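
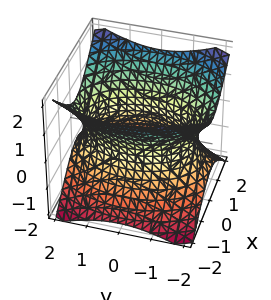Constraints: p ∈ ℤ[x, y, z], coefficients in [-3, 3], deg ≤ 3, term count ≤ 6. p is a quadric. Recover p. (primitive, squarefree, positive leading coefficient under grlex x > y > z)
2*x^2 + y^2 - 2*z^2 - 3

1. The degree is 2 — an hourglass — one-sheet hyperboloid; a quadric.
2. Symmetries: mirror symmetry z ↦ −z ⇒ only even powers of z; the y ↦ −y reflection is a symmetry, so y appears only in even powers; it's symmetric under x → −x, forcing even powers of x.
3. From the visible intercepts: no z-intercept at any integer in the box.
4. Assembling these constraints gives the stated polynomial.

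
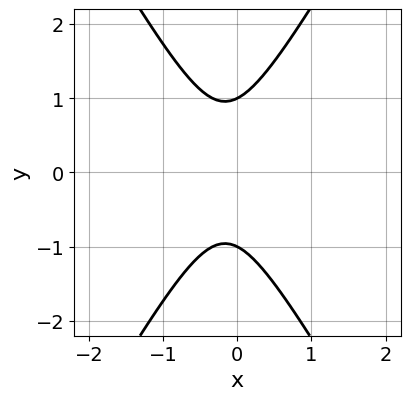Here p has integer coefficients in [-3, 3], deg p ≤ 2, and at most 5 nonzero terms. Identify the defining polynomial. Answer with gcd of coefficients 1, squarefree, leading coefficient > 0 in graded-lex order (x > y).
3*x^2 - y^2 + x + 1

(a) The degree is 2 — a generic line meets the curve in up to 2 points.
(b) Symmetries: the y ↦ −y reflection is a symmetry, so y appears only in even powers.
(c) Observable constraints: the curve avoids every integer x-axis point in the box; among the integer gridlines, it crosses the y-axis at y ∈ {-1, 1}.
(d) The integer polynomial consistent with all of this is the stated p.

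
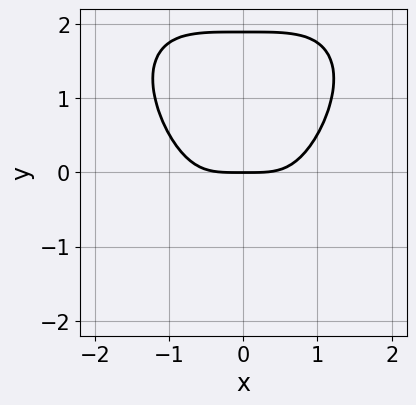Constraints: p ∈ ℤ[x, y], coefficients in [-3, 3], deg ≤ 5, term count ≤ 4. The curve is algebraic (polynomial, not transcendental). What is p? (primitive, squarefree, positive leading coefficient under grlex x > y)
2*x^4 + y^4 - 2*y^2 - 3*y

(a) deg p = 4. A generic line meets the curve in up to 4 points.
(b) Symmetries: mirror symmetry x ↦ −x ⇒ only even powers of x.
(c) From the visible intercepts: one x-axis crossing is at x = 0; it crosses the y-axis at the gridline y = 0.
(d) Together with the visible shape, these determine p as stated.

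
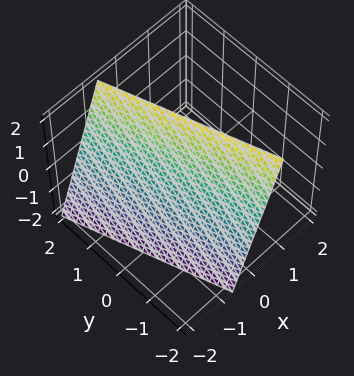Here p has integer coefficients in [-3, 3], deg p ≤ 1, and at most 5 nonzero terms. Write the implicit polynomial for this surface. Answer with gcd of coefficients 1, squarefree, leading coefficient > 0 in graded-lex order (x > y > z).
3*x + y - z + 2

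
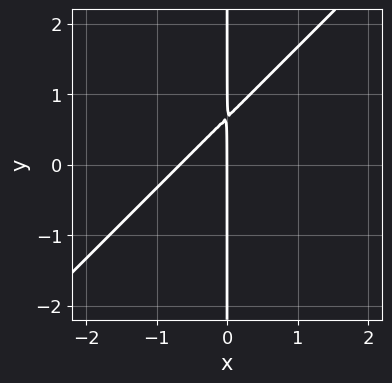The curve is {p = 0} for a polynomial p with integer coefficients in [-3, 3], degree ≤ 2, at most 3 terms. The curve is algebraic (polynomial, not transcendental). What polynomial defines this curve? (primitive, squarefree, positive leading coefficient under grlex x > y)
First, degree: the shape is more complex than any degree-1 curve, so deg p = 2.
Then, against the integer gridlines: one x-axis crossing is at x = 0; every point of the y-axis in the box is on the curve.
Finally, solving for integer coefficients yields p as stated.

3*x^2 - 3*x*y + 2*x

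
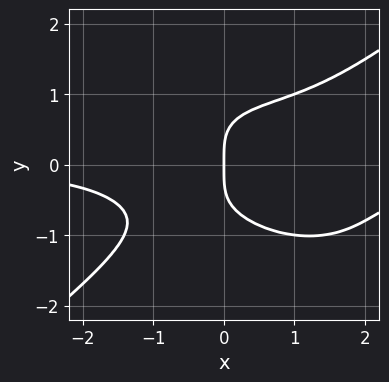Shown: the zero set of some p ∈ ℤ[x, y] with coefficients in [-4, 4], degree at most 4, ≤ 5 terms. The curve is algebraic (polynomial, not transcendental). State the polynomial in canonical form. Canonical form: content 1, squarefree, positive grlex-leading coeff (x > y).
1. deg p = 4. The shape is more complex than any degree-3 curve.
2. Checking where it meets the axes: it crosses the x-axis at the gridline x = 0; one y-axis crossing is at y = 0.
3. Solving for integer coefficients yields p as stated.

x^3*y - 2*y^4 - x^2*y + 2*x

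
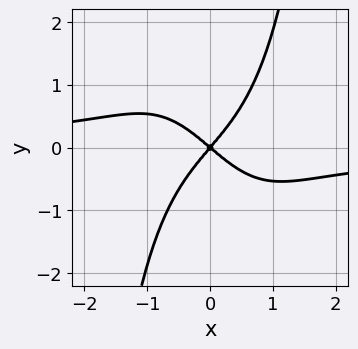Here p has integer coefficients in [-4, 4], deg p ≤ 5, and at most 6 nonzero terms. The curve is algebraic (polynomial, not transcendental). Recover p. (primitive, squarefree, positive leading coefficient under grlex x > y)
3*x^3*y + 3*x^2 + x*y - 3*y^2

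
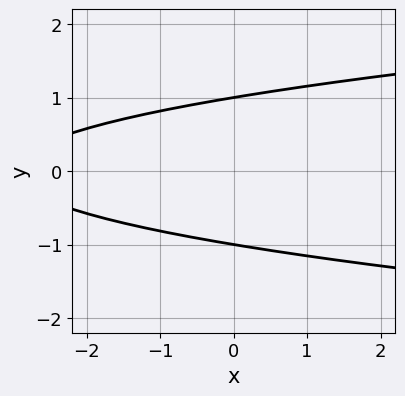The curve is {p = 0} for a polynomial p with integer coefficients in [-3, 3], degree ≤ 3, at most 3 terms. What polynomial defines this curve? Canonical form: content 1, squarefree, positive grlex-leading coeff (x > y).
First, the degree is 2 — a generic line meets the curve in up to 2 points.
Then, symmetries: mirror symmetry y ↦ −y ⇒ only even powers of y.
Next, reading off the gridlines: no x-intercept at any integer in the box; the y-axis gridline crossings are at y ∈ {-1, 1}.
Finally, putting this together gives p.

3*y^2 - x - 3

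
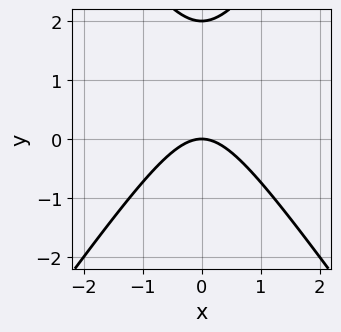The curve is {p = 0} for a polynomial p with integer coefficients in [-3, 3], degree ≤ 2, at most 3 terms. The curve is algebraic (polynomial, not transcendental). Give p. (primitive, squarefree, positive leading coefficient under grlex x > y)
2*x^2 - y^2 + 2*y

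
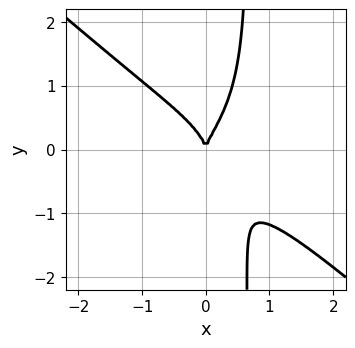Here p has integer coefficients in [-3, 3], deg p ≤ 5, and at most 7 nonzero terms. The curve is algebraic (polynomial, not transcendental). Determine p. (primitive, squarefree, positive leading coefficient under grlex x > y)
(a) Degree: a generic line meets the curve in up to 4 points, so deg p = 4.
(b) From the visible intercepts: it meets the x-axis at x = 0 (among the integer gridlines); it crosses the y-axis at the gridline y = 0.
(c) The integer polynomial consistent with all of this is the stated p.

2*x^4 + 3*x*y^3 + 2*x^2*y - 2*y^3 + 2*x^2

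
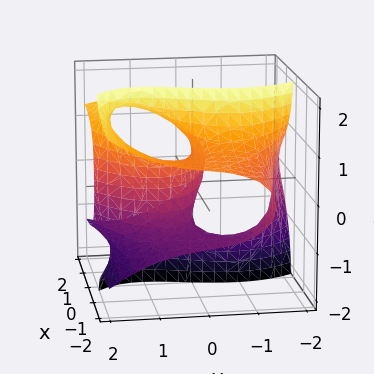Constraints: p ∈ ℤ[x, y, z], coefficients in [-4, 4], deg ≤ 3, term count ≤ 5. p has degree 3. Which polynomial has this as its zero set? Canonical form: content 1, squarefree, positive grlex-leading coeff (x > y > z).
3*x*z^2 + y^3 - 2*x*y - 2*x - 3*y

deg p = 3. A generic line meets the surface in up to 3 points.
Against the integer gridlines: every point of the z-axis in the box is on the surface; it meets the x-axis at x = 0 (among the integer gridlines); it meets the y-axis at y = 0 (among the integer gridlines).
Putting this together gives p.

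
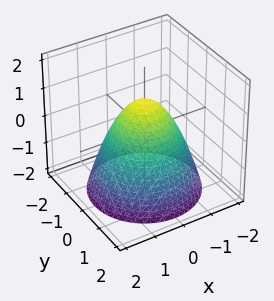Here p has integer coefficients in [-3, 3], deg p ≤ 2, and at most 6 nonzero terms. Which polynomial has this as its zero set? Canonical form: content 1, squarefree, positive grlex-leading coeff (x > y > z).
(a) Degree: a generic line meets the surface in up to 2 points, so deg p = 2.
(b) Symmetries: the surface is invariant under rotation about z: p = q(x² + y², z).
(c) From the axis intercepts and sections: among the integer gridlines, it crosses the y-axis at y ∈ {-1, 1}; among the integer gridlines, it crosses the x-axis at x ∈ {-1, 1}.
(d) Solving for integer coefficients yields p as stated. Check: (0, 0, 1) on the z-axis lies on the surface, and p(0, 0, 1) = 0. ✓

x^2 + y^2 + z - 1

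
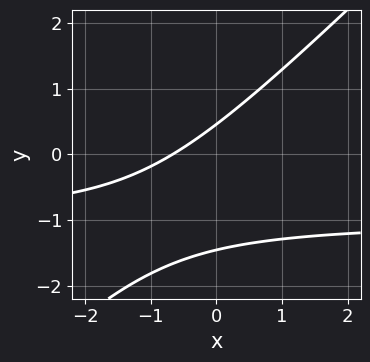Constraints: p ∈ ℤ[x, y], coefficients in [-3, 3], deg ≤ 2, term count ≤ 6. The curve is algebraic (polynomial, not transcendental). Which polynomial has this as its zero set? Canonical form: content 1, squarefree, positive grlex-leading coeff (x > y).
(a) The degree is 2 — the shape is more complex than any degree-1 curve.
(b) The integer polynomial consistent with all of this is the stated p.

3*x*y - 3*y^2 + 3*x - 3*y + 2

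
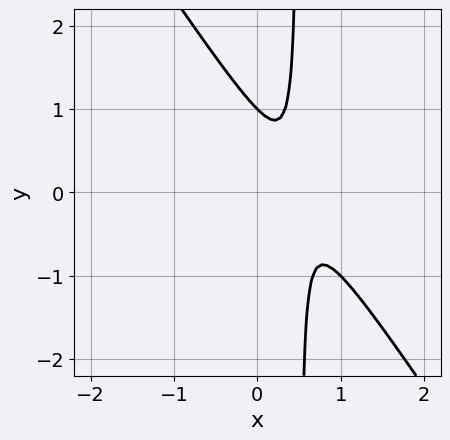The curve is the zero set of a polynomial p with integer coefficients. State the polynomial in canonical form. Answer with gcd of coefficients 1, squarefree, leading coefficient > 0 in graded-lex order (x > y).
3*x^2 + 2*x*y - 3*x - y + 1

The degree is 2 — no degree-1 curve has this shape.
Reading off the gridlines: it meets the y-axis at y = 1 (among the integer gridlines); the curve avoids every integer x-axis point in the box.
The integer polynomial consistent with all of this is the stated p.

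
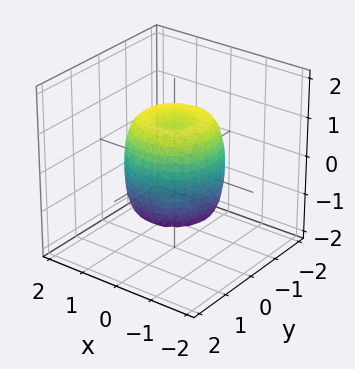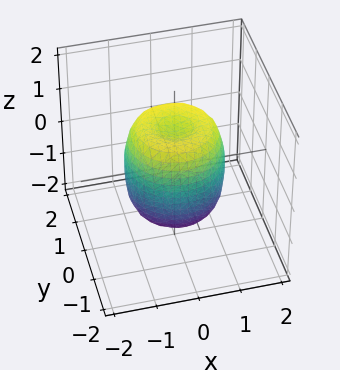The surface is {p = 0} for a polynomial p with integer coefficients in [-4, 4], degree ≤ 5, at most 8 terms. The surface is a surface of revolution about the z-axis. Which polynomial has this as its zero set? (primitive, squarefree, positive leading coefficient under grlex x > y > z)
First, deg p = 4. No degree-3 surface has this shape.
Next, by symmetry, every cross-section ⟂ z is a circle, so x, y appear only via x² + y².
Then, checking where it meets the axes: a circular section at z = 1 has radius exactly 1; among the integer gridlines, it crosses the z-axis at z ∈ {-1, 1}.
Finally, together with the visible shape, these determine p as stated.

2*x^4 + 4*x^2*y^2 + 2*y^4 - 2*x^2 - 2*y^2 + z^2 - 1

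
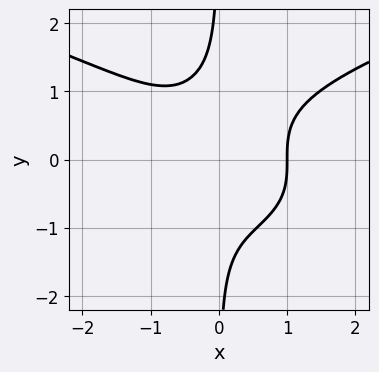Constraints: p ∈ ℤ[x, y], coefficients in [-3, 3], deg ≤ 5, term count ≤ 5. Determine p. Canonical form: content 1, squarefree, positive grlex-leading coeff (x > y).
3*x*y^3 - 2*x^3 + 2

(a) The degree is 4 — a generic line meets the curve in up to 4 points.
(b) From the axis intercepts and sections: it crosses the x-axis at the gridline x = 1; no y-intercept at any integer in the box.
(c) These observations pin down the coefficients.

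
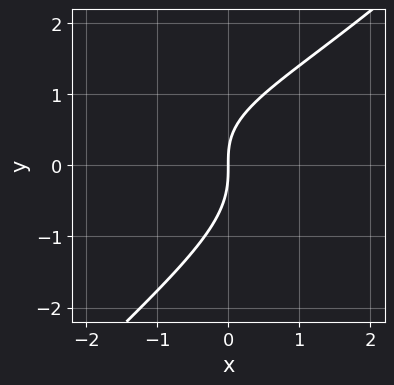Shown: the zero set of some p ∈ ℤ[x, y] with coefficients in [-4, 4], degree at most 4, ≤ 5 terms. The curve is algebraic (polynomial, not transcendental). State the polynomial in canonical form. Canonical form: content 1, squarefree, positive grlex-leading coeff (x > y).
2*x*y^2 - 2*y^3 - x*y + 3*x

1. deg p = 3. No degree-2 curve has this shape.
2. Against the integer gridlines: it meets the x-axis at x = 0 (among the integer gridlines); it crosses the y-axis at the gridline y = 0.
3. Together with the visible shape, these determine p as stated.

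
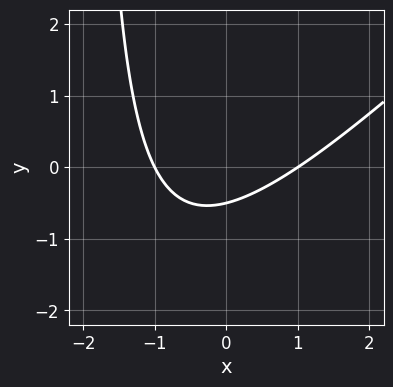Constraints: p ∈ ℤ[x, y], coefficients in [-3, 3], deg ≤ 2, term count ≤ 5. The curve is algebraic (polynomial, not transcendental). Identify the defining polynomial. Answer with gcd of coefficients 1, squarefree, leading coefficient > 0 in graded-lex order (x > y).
x^2 - x*y - 2*y - 1

(a) Degree: no degree-1 curve has this shape, so deg p = 2.
(b) Checking where it meets the axes: the x-axis gridline crossings are at x ∈ {-1, 1}.
(c) Matching integer coefficients to the picture gives p.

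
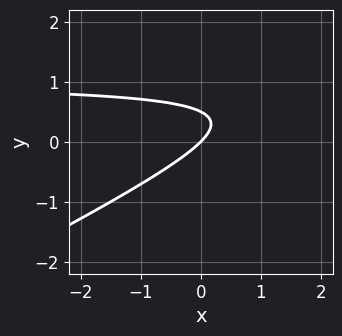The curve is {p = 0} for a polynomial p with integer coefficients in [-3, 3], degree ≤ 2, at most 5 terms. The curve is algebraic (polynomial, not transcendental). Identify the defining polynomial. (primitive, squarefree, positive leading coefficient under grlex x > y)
x*y - 2*y^2 - x + y

1. The degree is 2 — a generic line meets the curve in up to 2 points.
2. Against the integer gridlines: one x-axis crossing is at x = 0; it crosses the y-axis at the gridline y = 0.
3. Putting this together gives p.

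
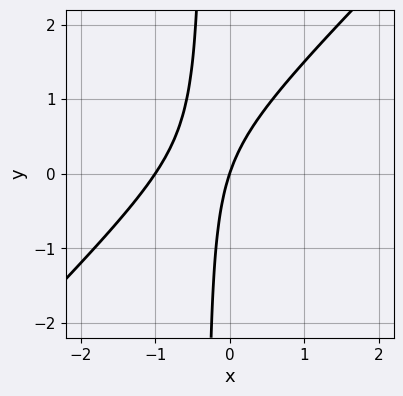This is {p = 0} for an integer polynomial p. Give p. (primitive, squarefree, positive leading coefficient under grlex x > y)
3*x^2 - 3*x*y + 3*x - y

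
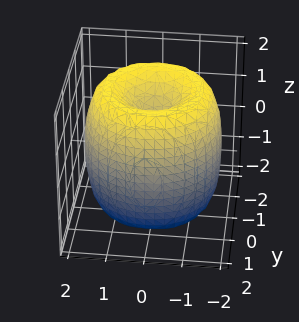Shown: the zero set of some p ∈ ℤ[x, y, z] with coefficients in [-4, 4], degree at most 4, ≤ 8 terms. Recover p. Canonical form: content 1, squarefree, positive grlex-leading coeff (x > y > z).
First, degree: the shape is more complex than any degree-3 surface, so deg p = 4.
Then, by symmetry, the z-axis is an axis of rotation, so x and y enter only as x² + y².
Next, from the axis intercepts and sections: a circular section at z = 1 has radius between 1 and 2; the z-axis gridline crossings are at z ∈ {-1, 1}.
Finally, the integer polynomial consistent with all of this is the stated p.

x^4 + 2*x^2*y^2 + y^4 - 3*x^2 - 3*y^2 + z^2 - 1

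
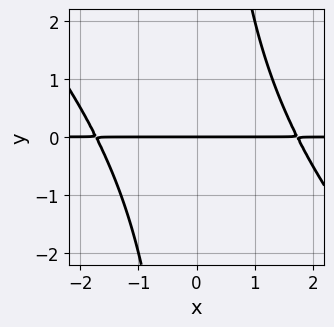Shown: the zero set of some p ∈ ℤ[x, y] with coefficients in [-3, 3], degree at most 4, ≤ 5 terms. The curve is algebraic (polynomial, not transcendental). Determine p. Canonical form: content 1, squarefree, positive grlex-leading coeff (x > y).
x^2*y + x*y^2 - 3*y

1. Degree: a generic line meets the curve in up to 3 points, so deg p = 3.
2. From the visible intercepts: one y-axis crossing is at y = 0; the visible x-axis segment lies entirely on the curve.
3. These observations pin down the coefficients.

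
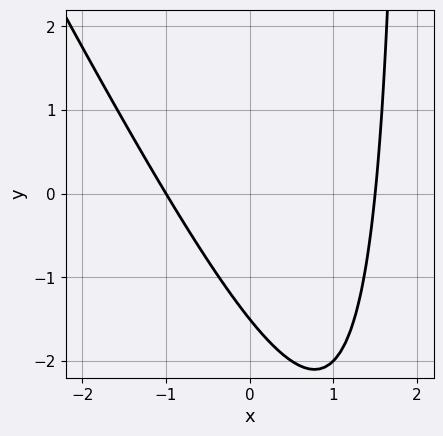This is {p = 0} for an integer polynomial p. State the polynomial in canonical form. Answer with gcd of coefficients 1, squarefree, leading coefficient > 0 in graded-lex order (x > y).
Degree: a generic line meets the curve in up to 2 points, so deg p = 2.
Checking where it meets the axes: it meets the x-axis at x = -1 (among the integer gridlines).
Solving for integer coefficients yields p as stated.

2*x^2 + x*y - x - 2*y - 3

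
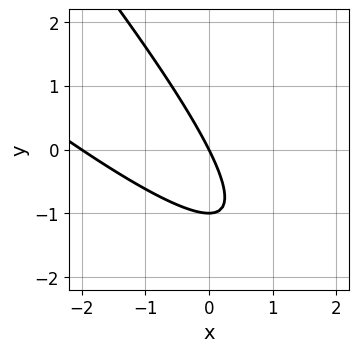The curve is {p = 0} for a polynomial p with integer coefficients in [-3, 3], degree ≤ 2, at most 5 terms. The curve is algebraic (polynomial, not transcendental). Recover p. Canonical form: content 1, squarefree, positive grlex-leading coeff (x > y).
x^2 + 2*x*y + y^2 + 2*x + y

Degree: the shape is more complex than any degree-1 curve, so deg p = 2.
From the visible intercepts: the x-axis gridline crossings are at x ∈ {-2, 0}; among the integer gridlines, it crosses the y-axis at y ∈ {-1, 0}.
These observations pin down the coefficients.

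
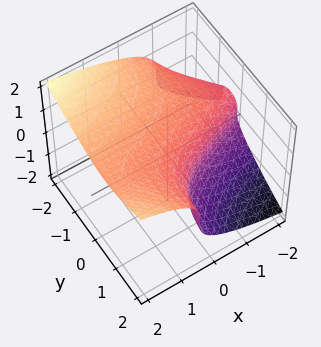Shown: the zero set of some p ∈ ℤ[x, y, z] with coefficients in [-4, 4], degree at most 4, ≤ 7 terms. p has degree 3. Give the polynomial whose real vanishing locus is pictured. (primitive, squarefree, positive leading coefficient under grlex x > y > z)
x*y^2 - 2*z^3 + x - 2*y + 2

(a) deg p = 3. A generic line meets the surface in up to 3 points.
(b) Observable constraints: it meets the y-axis at y = 1 (among the integer gridlines); one x-axis crossing is at x = -2; it crosses the z-axis at the gridline z = 1.
(c) Putting this together gives p.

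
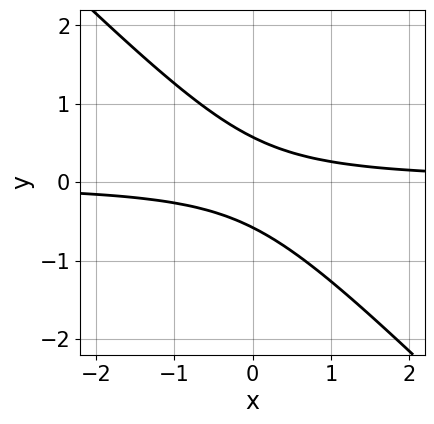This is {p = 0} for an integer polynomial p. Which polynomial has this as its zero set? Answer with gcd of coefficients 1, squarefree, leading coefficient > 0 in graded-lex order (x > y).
3*x*y + 3*y^2 - 1

(a) deg p = 2. No degree-1 curve has this shape.
(b) From the axis intercepts and sections: the curve avoids every integer x-axis point in the box.
(c) Together with the visible shape, these determine p as stated.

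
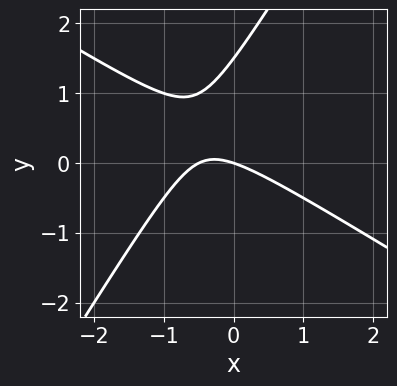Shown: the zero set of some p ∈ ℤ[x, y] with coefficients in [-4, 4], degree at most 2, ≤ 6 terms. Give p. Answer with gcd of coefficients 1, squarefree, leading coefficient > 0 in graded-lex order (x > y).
2*x^2 + 2*x*y - 2*y^2 + x + 3*y

(a) deg p = 2.
(b) Reading off the gridlines: one x-axis crossing is at x = 0; it crosses the y-axis at the gridline y = 0.
(c) Assembling these constraints gives the stated polynomial.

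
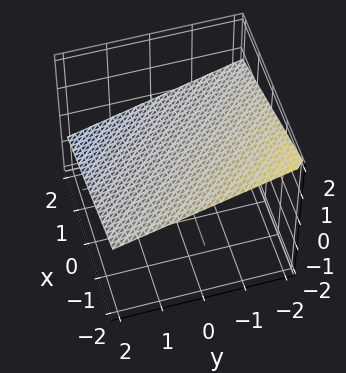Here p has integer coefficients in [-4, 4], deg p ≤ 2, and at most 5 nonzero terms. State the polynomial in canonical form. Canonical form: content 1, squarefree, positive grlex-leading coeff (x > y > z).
x + y + 3*z - 2

1. The degree is 1 — every cross-section is a straight line — this is a plane.
2. From the visible intercepts: it crosses the x-axis at the gridline x = 2; one y-axis crossing is at y = 2.
3. The integer polynomial consistent with all of this is the stated p.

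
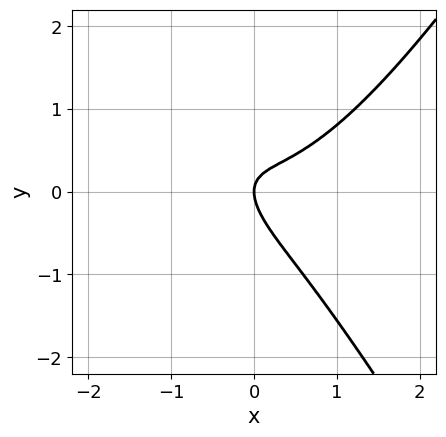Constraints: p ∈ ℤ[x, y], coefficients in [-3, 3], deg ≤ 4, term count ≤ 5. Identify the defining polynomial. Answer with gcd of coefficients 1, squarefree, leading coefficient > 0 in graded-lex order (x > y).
(a) deg p = 3. No degree-2 curve has this shape.
(b) From the axis intercepts and sections: it meets the x-axis at x = 0 (among the integer gridlines); one y-axis crossing is at y = 0.
(c) The integer polynomial consistent with all of this is the stated p.

3*x^3 - x*y^2 - 3*x*y - 3*y^2 + 2*x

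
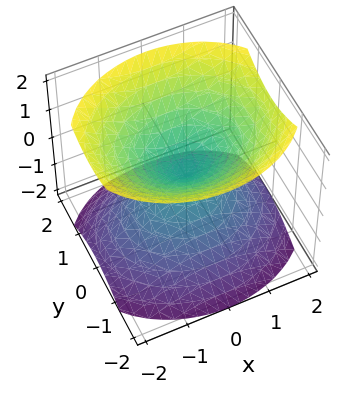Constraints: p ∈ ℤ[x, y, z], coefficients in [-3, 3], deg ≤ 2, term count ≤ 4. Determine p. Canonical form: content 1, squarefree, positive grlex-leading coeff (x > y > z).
The picture has 2 separate pieces.
The degree is 2 — two nappes meeting at a single point; a quadric.
Symmetries: the x ↦ −x reflection is a symmetry, so x appears only in even powers; it's symmetric under z → −z, forcing even powers of z; it's symmetric under y → −y, forcing even powers of y.
From the axis intercepts and sections: it meets the z-axis at z = 0 (among the integer gridlines); it meets the y-axis at y = 0 (among the integer gridlines); it meets the x-axis at x = 0 (among the integer gridlines).
Assembling these constraints gives the stated polynomial.

2*x^2 + 3*y^2 - 3*z^2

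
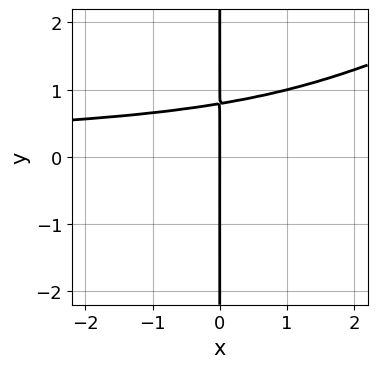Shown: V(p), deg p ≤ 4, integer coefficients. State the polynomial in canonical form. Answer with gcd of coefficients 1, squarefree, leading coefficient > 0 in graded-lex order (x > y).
The degree is 4 — a generic line meets the curve in up to 4 points.
Reading off the gridlines: it meets the x-axis at x = 0 (among the integer gridlines); every point of the y-axis in the box is on the curve.
Together with the visible shape, these determine p as stated.

x^2*y^2 - 2*x*y^3 + x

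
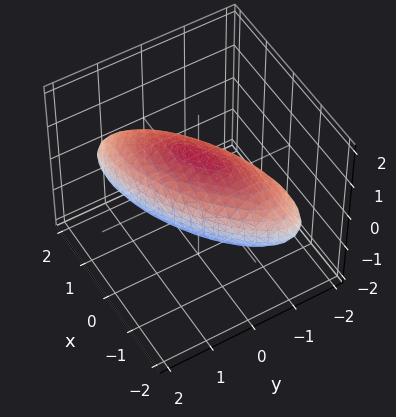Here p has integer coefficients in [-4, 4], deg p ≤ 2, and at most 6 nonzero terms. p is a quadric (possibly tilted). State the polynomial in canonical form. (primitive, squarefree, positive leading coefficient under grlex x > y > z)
x^2 - 2*x*y + 2*y^2 + 2*z^2 - 2

1. Degree: no degree-1 surface has this shape, so deg p = 2.
2. Reading off the gridlines: among the integer gridlines, it crosses the z-axis at z ∈ {-1, 1}; the y-axis gridline crossings are at y ∈ {-1, 1}.
3. Together with the visible shape, these determine p as stated.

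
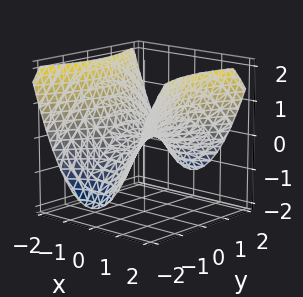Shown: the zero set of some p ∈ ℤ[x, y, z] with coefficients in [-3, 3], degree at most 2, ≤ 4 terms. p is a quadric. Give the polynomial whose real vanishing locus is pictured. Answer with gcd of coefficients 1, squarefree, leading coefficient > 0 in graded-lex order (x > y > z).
2*x^2 - y^2 - 3*z

(a) Degree: a hyperbolic paraboloid; a quadric, so deg p = 2.
(b) Symmetries: mirror symmetry y ↦ −y ⇒ only even powers of y; the x ↦ −x reflection is a symmetry, so x appears only in even powers.
(c) Reading off the gridlines: one x-axis crossing is at x = 0; it crosses the y-axis at the gridline y = 0; one z-axis crossing is at z = 0.
(d) Putting this together gives p.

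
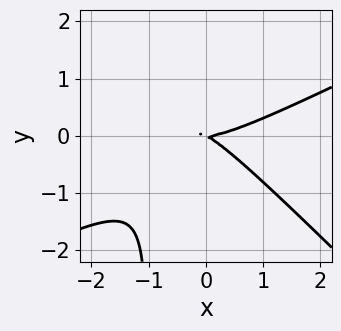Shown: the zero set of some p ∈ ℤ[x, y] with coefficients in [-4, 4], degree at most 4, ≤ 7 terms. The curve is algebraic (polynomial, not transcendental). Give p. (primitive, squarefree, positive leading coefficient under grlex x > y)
x^3 - x^2*y - 2*x*y^2 - x*y - 2*y^2

First, deg p = 3. No degree-2 curve has this shape.
Then, checking where it meets the axes: one x-axis crossing is at x = 0; it crosses the y-axis at the gridline y = 0.
Finally, the integer polynomial consistent with all of this is the stated p.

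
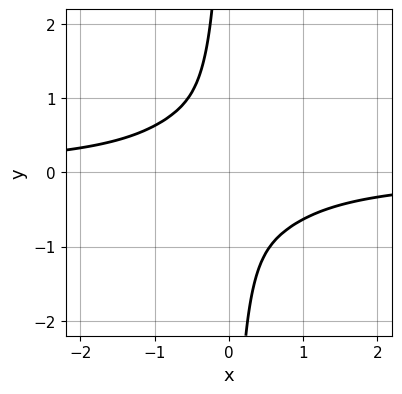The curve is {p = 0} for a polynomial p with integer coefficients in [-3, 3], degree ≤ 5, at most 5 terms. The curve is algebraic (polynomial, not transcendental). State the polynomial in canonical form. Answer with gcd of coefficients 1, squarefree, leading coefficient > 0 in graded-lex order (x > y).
3*x^3*y + 2*x*y^3 + 2*x^2 + y^2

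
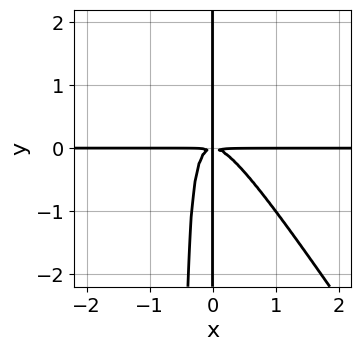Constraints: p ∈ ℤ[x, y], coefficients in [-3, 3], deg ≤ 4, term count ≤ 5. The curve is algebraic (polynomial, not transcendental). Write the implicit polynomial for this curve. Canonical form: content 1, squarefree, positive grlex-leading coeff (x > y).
First, deg p = 4. A generic line meets the curve in up to 4 points.
Next, against the integer gridlines: every point of the y-axis in the box is on the curve; every point of the x-axis in the box is on the curve.
Finally, putting this together gives p.

3*x^3*y + 2*x^2*y^2 + x*y^2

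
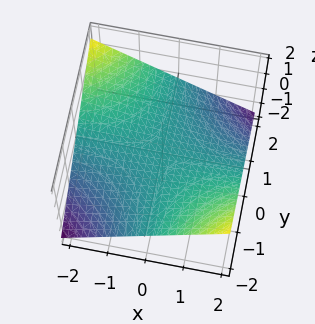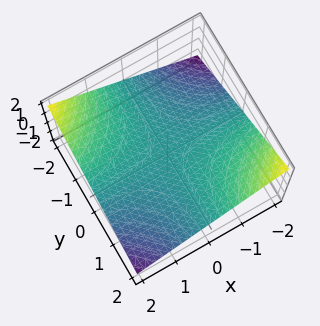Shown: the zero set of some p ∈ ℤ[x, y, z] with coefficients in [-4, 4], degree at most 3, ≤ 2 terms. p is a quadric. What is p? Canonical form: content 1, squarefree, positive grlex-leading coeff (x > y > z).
x*y + 3*z

First, the degree is 2 — a hyperbolic paraboloid; a quadric.
Next, reading off the gridlines: it crosses the z-axis at the gridline z = 0; the visible y-axis segment lies entirely on the surface; the visible x-axis segment lies entirely on the surface.
Finally, putting this together gives p.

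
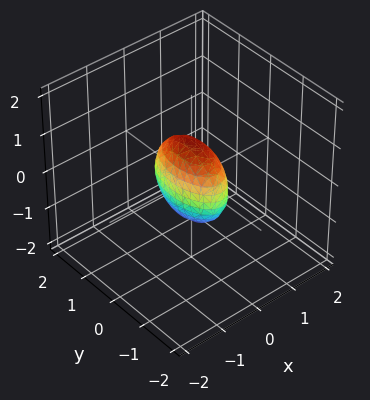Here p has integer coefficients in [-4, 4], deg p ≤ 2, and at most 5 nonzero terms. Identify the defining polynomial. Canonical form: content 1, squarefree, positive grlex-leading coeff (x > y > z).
3*x^2 + y^2 + z^2 - 1

First, degree: a closed, bounded, convex surface; a quadric, so deg p = 2.
Then, symmetries: it's symmetric under x → −x, forcing even powers of x; mirror symmetry z ↦ −z ⇒ only even powers of z; it's symmetric under y → −y, forcing even powers of y.
Then, from the visible intercepts: the y-axis gridline crossings are at y ∈ {-1, 1}; the z-axis gridline crossings are at z ∈ {-1, 1}.
Finally, these observations pin down the coefficients.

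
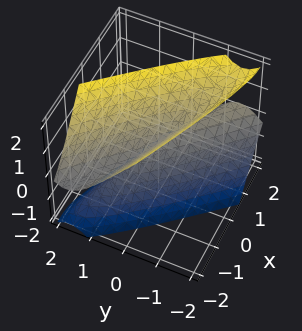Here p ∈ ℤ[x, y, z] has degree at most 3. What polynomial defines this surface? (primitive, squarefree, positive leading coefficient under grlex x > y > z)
x^2 + 3*x*y + x*z + 2*y^2 - z^2

1. The degree is 2 — a generic line meets the surface in up to 2 points.
2. From the axis intercepts and sections: one z-axis crossing is at z = 0; one x-axis crossing is at x = 0.
3. Putting this together gives p.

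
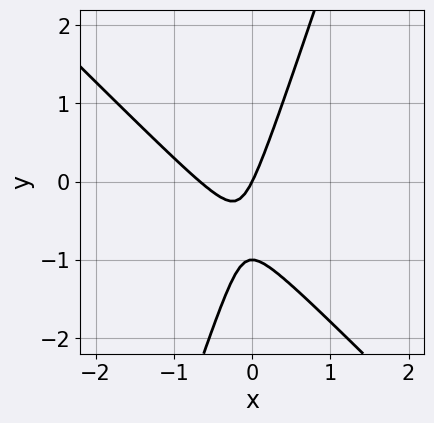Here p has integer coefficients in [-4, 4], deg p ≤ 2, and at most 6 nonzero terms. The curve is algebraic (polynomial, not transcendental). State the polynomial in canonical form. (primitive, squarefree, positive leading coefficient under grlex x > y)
3*x^2 + 2*x*y - y^2 + 2*x - y

(a) deg p = 2. No degree-1 curve has this shape.
(b) Against the integer gridlines: among the integer gridlines, it crosses the y-axis at y ∈ {-1, 0}; it meets the x-axis at x = 0 (among the integer gridlines).
(c) The integer polynomial consistent with all of this is the stated p.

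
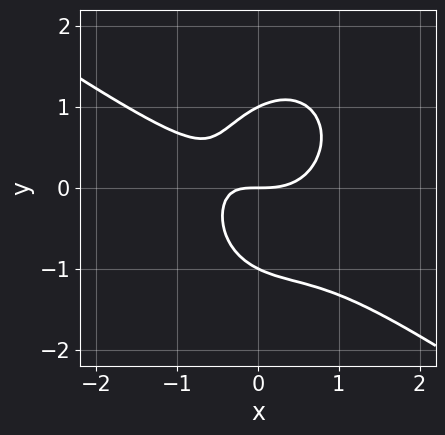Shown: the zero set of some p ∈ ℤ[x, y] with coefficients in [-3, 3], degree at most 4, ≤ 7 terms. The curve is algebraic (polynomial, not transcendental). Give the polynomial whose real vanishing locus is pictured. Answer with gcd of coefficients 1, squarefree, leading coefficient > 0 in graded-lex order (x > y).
First, degree: the shape is more complex than any degree-2 curve, so deg p = 3.
Then, reading off the gridlines: the y-axis gridline crossings are at y ∈ {-1, 0, 1}; it crosses the x-axis at the gridline x = 0.
Finally, these observations pin down the coefficients.

x^3 + x^2*y + y^3 - x*y - y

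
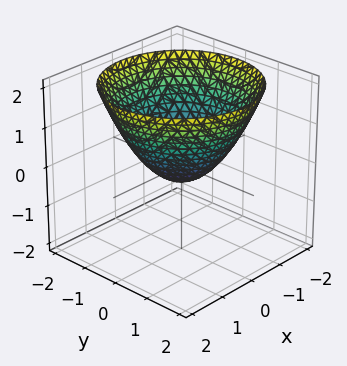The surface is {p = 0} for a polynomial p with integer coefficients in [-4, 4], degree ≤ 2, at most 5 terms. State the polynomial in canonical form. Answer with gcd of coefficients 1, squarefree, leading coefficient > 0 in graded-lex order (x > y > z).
2*x^2 + 2*y^2 - 3*z - 1

The degree is 2 — the shape is more complex than any degree-1 surface.
Symmetries: the surface is invariant under rotation about z: p = q(x² + y², z).
From the visible intercepts: a circular section at z = 1 has radius between 1 and 2.
The integer polynomial consistent with all of this is the stated p.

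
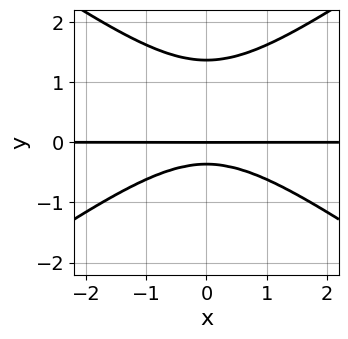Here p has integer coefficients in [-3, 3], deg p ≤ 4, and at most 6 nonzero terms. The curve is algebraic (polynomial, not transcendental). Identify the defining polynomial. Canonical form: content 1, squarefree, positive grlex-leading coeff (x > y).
x^2*y - 2*y^3 + 2*y^2 + y

First, the degree is 3 — the shape is more complex than any degree-2 curve.
Then, symmetries: the x ↦ −x reflection is a symmetry, so x appears only in even powers.
Next, checking where it meets the axes: one y-axis crossing is at y = 0; every point of the x-axis in the box is on the curve.
Finally, solving for integer coefficients yields p as stated.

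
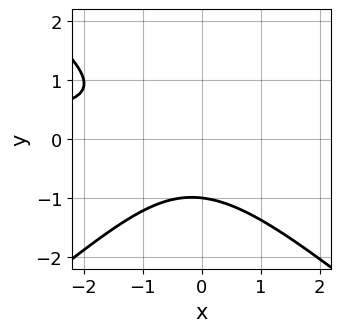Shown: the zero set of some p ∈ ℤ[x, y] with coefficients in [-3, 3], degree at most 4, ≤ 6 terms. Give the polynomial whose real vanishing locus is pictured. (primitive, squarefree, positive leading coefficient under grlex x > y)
2*x^2*y - 3*y^3 - x^2 - x - 3

1. The degree is 3 — a generic line meets the curve in up to 3 points.
2. Observable constraints: it crosses the y-axis at the gridline y = -1; it misses every integer gridline on the x-axis.
3. Fitting integer coefficients to these (and the overall shape) gives p.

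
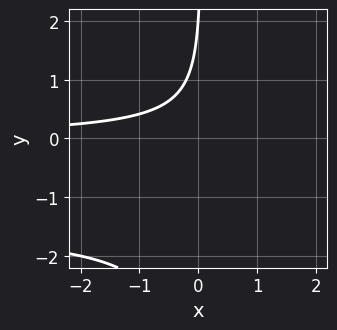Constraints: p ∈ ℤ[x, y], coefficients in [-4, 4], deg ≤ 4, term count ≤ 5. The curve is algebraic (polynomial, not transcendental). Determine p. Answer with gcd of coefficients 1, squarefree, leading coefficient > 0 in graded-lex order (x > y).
1. deg p = 3. A generic line meets the curve in up to 3 points.
2. Reading off the gridlines: it meets the y-axis at y = 2 (among the integer gridlines); it misses every integer gridline on the x-axis.
3. Matching integer coefficients to the picture gives p.

2*x*y^2 + 3*x*y - y + 2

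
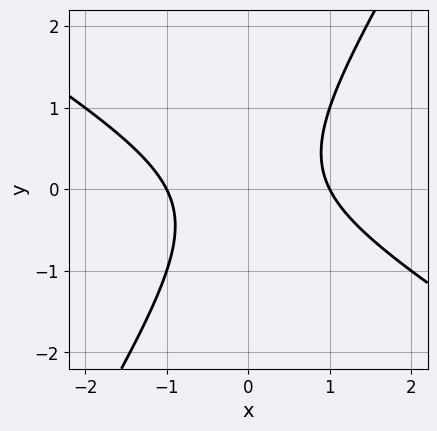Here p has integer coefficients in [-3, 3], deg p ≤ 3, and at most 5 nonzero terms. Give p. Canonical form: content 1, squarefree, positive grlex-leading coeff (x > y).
x^2 + x*y - y^2 - 1

(a) The degree is 2 — the shape is more complex than any degree-1 curve.
(b) From the visible intercepts: among the integer gridlines, it crosses the x-axis at x ∈ {-1, 1}; no y-intercept at any integer in the box.
(c) Fitting integer coefficients to these (and the overall shape) gives p.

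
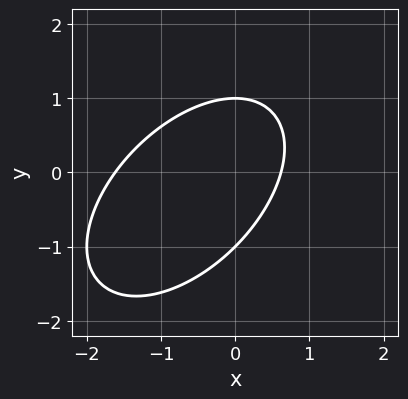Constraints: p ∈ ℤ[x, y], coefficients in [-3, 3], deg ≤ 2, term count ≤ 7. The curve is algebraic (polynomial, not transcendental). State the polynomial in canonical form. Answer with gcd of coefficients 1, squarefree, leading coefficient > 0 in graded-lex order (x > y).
1. The degree is 2 — a generic line meets the curve in up to 2 points.
2. Checking where it meets the axes: among the integer gridlines, it crosses the y-axis at y ∈ {-1, 1}.
3. Solving for integer coefficients yields p as stated.

x^2 - x*y + y^2 + x - 1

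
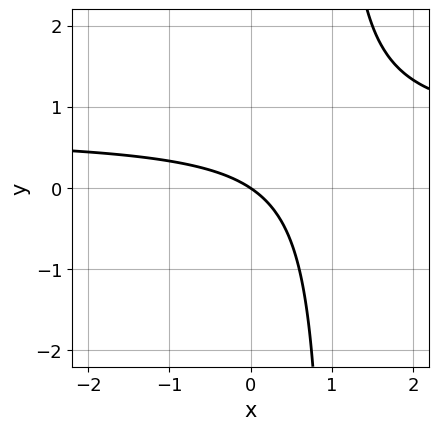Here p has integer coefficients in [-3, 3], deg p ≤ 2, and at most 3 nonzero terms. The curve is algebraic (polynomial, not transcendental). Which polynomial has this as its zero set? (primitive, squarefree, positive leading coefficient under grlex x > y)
3*x*y - 2*x - 3*y

1. deg p = 2. No degree-1 curve has this shape.
2. Reading off the gridlines: it meets the x-axis at x = 0 (among the integer gridlines); it crosses the y-axis at the gridline y = 0.
3. These observations pin down the coefficients.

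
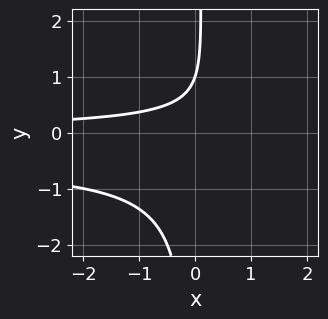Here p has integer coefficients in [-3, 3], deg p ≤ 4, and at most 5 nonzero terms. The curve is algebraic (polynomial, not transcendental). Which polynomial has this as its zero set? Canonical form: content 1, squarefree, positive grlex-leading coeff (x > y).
(a) deg p = 3. No degree-2 curve has this shape.
(b) Reading off the gridlines: the curve avoids every integer x-axis point in the box; it crosses the y-axis at the gridline y = 1.
(c) Matching integer coefficients to the picture gives p.

2*x*y^2 + x*y - y + 1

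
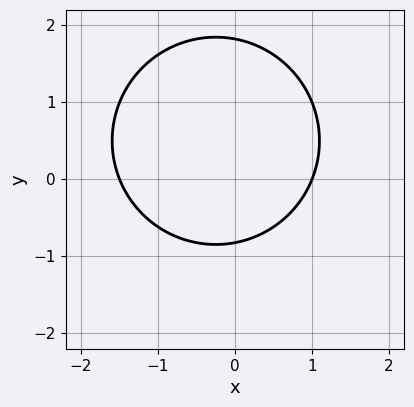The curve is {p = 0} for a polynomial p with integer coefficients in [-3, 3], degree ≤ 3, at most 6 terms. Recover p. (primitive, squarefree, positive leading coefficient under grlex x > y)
(a) Degree: the shape is more complex than any degree-1 curve, so deg p = 2.
(b) From the axis intercepts and sections: it crosses the x-axis at the gridline x = 1.
(c) Solving for integer coefficients yields p as stated.

2*x^2 + 2*y^2 + x - 2*y - 3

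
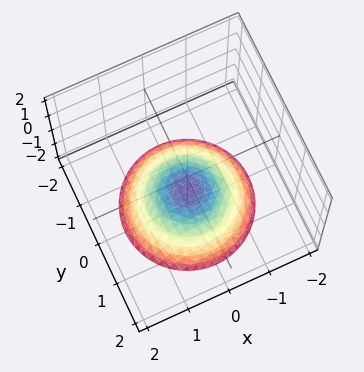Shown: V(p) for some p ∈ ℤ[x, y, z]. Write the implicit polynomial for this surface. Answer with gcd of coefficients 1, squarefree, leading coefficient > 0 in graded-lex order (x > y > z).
(a) deg p = 2. A generic line meets the surface in up to 2 points.
(b) By symmetry, the surface is invariant under rotation about z: p = q(x² + y², z).
(c) Observable constraints: one z-axis crossing is at z = -1; the surface avoids every integer y-axis point in the box; no x-intercept at any integer in the box; a circular section at z = -2 has radius between 1 and 2.
(d) Together with the visible shape, these determine p as stated.

x^2 + y^2 + 2*z + 2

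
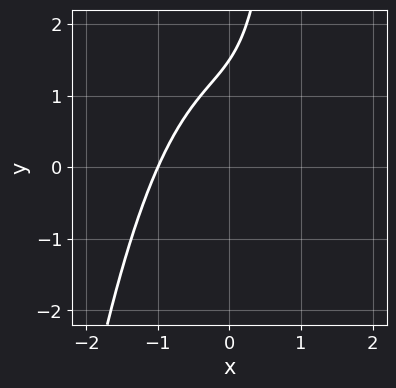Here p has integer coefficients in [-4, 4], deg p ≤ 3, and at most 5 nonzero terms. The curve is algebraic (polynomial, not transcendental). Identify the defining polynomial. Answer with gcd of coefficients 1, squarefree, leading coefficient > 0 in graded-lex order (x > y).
3*x^3 + 2*x*y - 2*y + 3

The degree is 3 — a generic line meets the curve in up to 3 points.
From the visible intercepts: it meets the x-axis at x = -1 (among the integer gridlines).
Matching integer coefficients to the picture gives p.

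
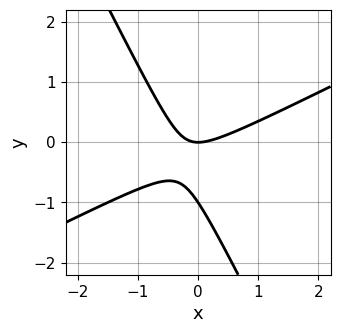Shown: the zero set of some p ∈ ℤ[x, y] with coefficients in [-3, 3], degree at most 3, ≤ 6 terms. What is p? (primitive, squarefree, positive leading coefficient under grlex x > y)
2*x^2 - 3*x*y - 2*y^2 - 2*y

deg p = 2. The shape is more complex than any degree-1 curve.
Checking where it meets the axes: among the integer gridlines, it crosses the y-axis at y ∈ {-1, 0}; it meets the x-axis at x = 0 (among the integer gridlines).
Assembling these constraints gives the stated polynomial.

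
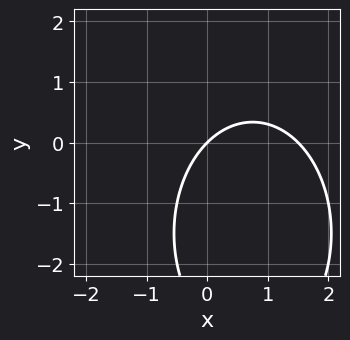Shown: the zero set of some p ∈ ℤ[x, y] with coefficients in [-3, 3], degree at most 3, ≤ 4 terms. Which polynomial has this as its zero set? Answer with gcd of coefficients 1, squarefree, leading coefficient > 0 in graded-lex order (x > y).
2*x^2 + y^2 - 3*x + 3*y

First, the degree is 2 — no degree-1 curve has this shape.
Then, observable constraints: it crosses the y-axis at the gridline y = 0; one x-axis crossing is at x = 0.
Finally, the integer polynomial consistent with all of this is the stated p.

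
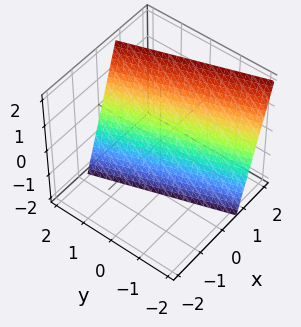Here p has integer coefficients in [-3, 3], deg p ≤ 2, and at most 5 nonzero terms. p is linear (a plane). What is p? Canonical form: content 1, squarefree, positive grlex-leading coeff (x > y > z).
First, the degree is 1 — every cross-section is a straight line — this is a plane.
Then, from the visible intercepts: one z-axis crossing is at z = -2; it meets the y-axis at y = 2 (among the integer gridlines).
Finally, the integer polynomial consistent with all of this is the stated p.

3*x + y - z - 2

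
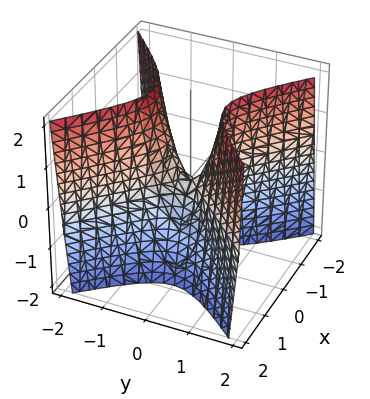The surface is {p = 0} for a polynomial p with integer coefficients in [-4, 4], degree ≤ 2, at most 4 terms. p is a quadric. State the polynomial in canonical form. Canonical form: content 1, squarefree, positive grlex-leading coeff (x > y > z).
First, the degree is 2 — a hyperbolic paraboloid; a quadric.
Next, symmetries: mirror symmetry x ↦ −x ⇒ only even powers of x; it's symmetric under y → −y, forcing even powers of y.
Next, checking where it meets the axes: it meets the y-axis at y = 0 (among the integer gridlines); it crosses the z-axis at the gridline z = 0.
Finally, the integer polynomial consistent with all of this is the stated p.

3*x^2 - 3*y^2 + z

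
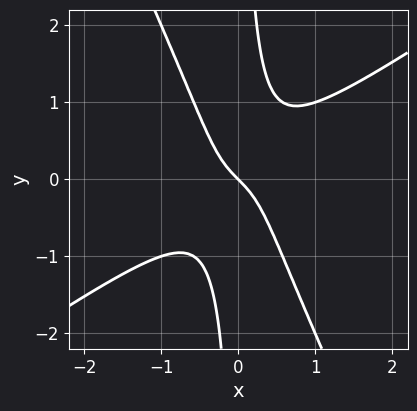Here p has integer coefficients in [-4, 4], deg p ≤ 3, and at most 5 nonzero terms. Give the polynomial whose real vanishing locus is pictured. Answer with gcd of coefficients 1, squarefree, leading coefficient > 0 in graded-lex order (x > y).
3*x^3 - 3*x^2*y - 2*x*y^2 + x + y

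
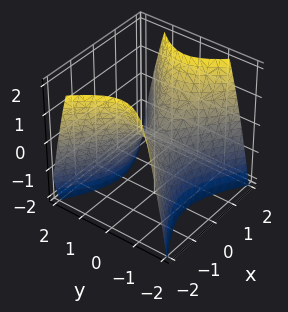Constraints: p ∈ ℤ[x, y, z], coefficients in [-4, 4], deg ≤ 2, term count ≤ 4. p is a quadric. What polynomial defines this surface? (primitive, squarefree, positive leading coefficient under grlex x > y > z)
deg p = 2. A saddle surface; a quadric.
Symmetries: the y ↦ −y reflection is a symmetry, so y appears only in even powers; the x ↦ −x reflection is a symmetry, so x appears only in even powers.
From the visible intercepts: one y-axis crossing is at y = 0; one x-axis crossing is at x = 0; it meets the z-axis at z = 0 (among the integer gridlines).
Solving for integer coefficients yields p as stated.

2*x^2 - 3*y^2 - 2*z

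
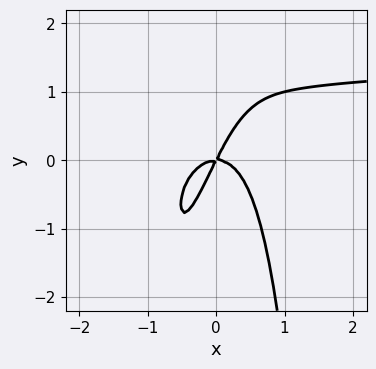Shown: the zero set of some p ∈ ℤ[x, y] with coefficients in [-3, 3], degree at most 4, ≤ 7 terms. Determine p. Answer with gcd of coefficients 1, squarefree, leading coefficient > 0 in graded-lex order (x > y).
deg p = 4. A generic line meets the curve in up to 4 points.
Against the integer gridlines: it meets the y-axis at y = 0 (among the integer gridlines); one x-axis crossing is at x = 0.
Fitting integer coefficients to these (and the overall shape) gives p.

2*x^3*y - 3*x^3 + 2*x^2*y - 2*x*y + y^2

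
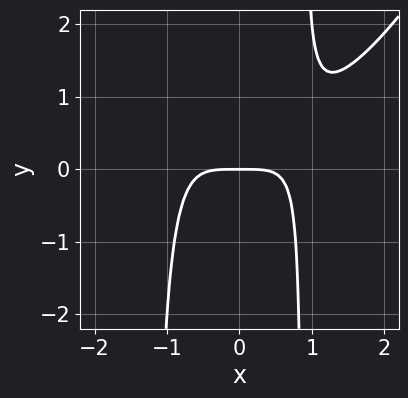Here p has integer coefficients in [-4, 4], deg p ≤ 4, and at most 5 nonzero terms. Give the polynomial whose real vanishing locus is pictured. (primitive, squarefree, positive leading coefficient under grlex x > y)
2*x^4 - x^3*y - 3*x^2*y + 3*y

(a) The degree is 4 — a generic line meets the curve in up to 4 points.
(b) Observable constraints: one y-axis crossing is at y = 0; it meets the x-axis at x = 0 (among the integer gridlines).
(c) Assembling these constraints gives the stated polynomial.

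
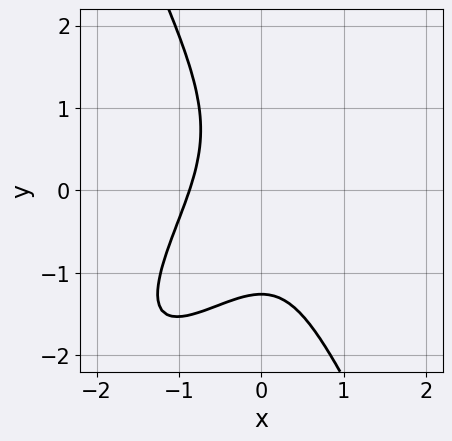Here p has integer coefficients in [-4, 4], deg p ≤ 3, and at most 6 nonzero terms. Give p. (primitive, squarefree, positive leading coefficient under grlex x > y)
3*x^3 - 3*x^2*y + y^3 + 2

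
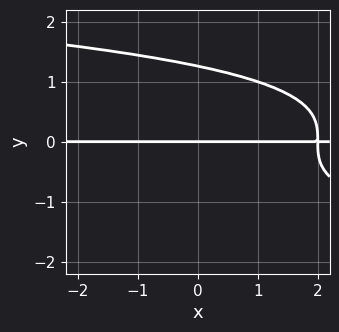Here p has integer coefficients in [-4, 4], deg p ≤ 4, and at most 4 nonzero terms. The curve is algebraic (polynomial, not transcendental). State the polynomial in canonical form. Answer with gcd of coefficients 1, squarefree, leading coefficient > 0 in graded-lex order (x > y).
y^4 + x*y - 2*y

1. deg p = 4.
2. Observable constraints: one y-axis crossing is at y = 0; every point of the x-axis in the box is on the curve.
3. Matching integer coefficients to the picture gives p.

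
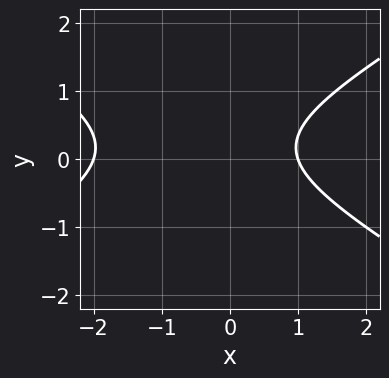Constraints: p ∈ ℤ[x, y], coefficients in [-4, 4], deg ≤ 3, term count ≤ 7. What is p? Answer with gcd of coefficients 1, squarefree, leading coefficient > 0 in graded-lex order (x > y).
1. Degree: the shape is more complex than any degree-1 curve, so deg p = 2.
2. Against the integer gridlines: among the integer gridlines, it crosses the x-axis at x ∈ {-2, 1}; the curve avoids every integer y-axis point in the box.
3. These observations pin down the coefficients.

x^2 - 3*y^2 + x + y - 2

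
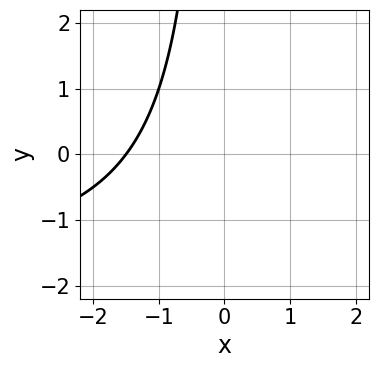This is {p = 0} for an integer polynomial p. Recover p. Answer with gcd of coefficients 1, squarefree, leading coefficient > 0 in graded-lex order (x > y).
x*y + 2*x + 3

1. deg p = 2.
2. From the axis intercepts and sections: it misses every integer gridline on the y-axis.
3. Together with the visible shape, these determine p as stated.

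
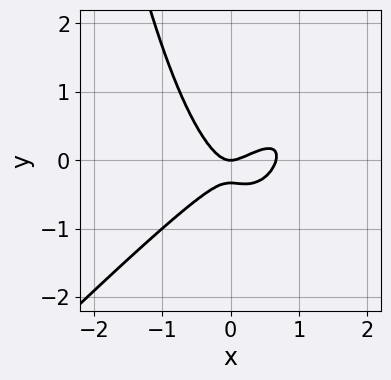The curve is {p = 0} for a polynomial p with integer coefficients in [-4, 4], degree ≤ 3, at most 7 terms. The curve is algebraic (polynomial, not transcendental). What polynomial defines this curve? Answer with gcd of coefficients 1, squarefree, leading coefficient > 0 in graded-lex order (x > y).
(a) deg p = 3. No degree-2 curve has this shape.
(b) From the visible intercepts: it crosses the x-axis at the gridline x = 0; it crosses the y-axis at the gridline y = 0.
(c) The integer polynomial consistent with all of this is the stated p.

3*x^3 - 3*x^2*y - 2*x^2 + 3*y^2 + y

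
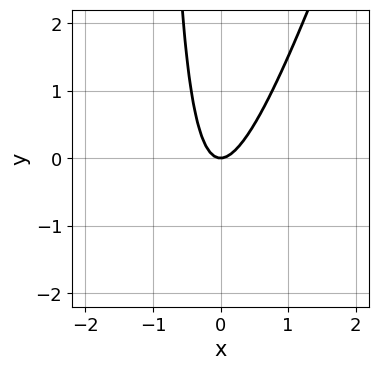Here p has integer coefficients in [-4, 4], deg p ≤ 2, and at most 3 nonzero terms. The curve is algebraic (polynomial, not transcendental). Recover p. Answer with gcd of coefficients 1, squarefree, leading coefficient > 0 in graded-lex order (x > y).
3*x^2 - x*y - y

The degree is 2 — no degree-1 curve has this shape.
Checking where it meets the axes: it meets the y-axis at y = 0 (among the integer gridlines); one x-axis crossing is at x = 0.
Fitting integer coefficients to these (and the overall shape) gives p.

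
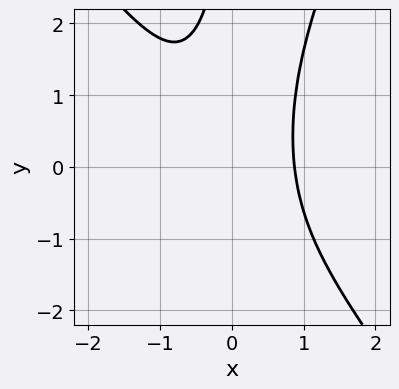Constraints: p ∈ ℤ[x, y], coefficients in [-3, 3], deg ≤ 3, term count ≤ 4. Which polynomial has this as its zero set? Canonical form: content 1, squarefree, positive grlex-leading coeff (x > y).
3*x^3 + x^2*y - x*y^2 - 2

deg p = 3.
Reading off the gridlines: it misses every integer gridline on the y-axis.
Assembling these constraints gives the stated polynomial.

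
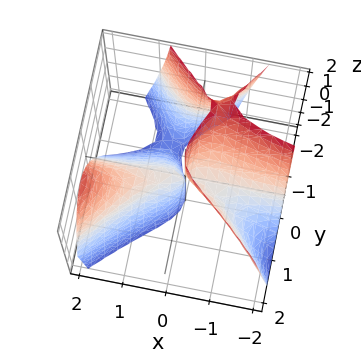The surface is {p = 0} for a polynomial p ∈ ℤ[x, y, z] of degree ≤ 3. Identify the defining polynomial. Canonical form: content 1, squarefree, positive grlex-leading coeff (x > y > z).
First, the degree is 3 — the shape is more complex than any degree-2 surface.
Next, against the integer gridlines: the visible z-axis segment lies entirely on the surface; the visible x-axis segment lies entirely on the surface.
Finally, together with the visible shape, these determine p as stated.

3*x^2*y - 2*y^3 - 2*x*z - 3*y^2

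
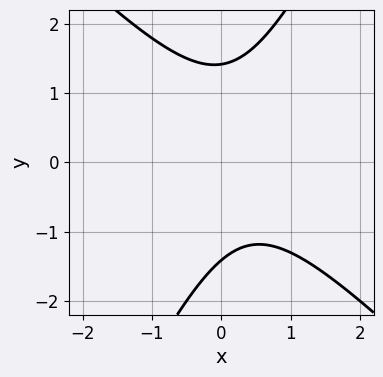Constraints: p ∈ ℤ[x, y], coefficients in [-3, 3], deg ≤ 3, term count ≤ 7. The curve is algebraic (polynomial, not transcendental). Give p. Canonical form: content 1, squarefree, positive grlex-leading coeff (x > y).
2*x^2 + x*y - y^2 - x + 2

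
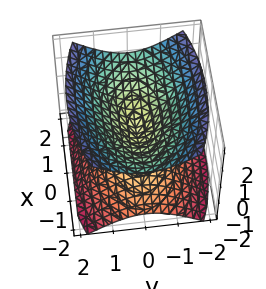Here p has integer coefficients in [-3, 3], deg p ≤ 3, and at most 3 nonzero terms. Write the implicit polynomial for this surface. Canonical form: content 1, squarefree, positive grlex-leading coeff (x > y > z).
First, the picture has 2 separate pieces. Treating them together as one polynomial.
Next, degree: a double cone through the origin; a quadric, so deg p = 2.
Then, symmetries: the x ↦ −x reflection is a symmetry, so x appears only in even powers; the z ↦ −z reflection is a symmetry, so z appears only in even powers; it's symmetric under y → −y, forcing even powers of y.
Then, from the visible intercepts: it meets the x-axis at x = 0 (among the integer gridlines); it crosses the y-axis at the gridline y = 0; it meets the z-axis at z = 0 (among the integer gridlines).
Finally, putting this together gives p.

x^2 + 3*y^2 - 3*z^2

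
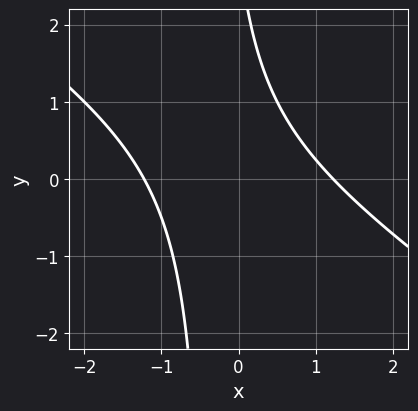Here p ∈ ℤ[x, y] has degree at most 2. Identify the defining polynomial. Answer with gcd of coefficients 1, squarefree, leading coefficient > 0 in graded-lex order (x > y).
1. deg p = 2. The shape is more complex than any degree-1 curve.
2. Against the integer gridlines: no y-intercept at any integer in the box.
3. Together with the visible shape, these determine p as stated.

2*x^2 + 3*x*y + y - 3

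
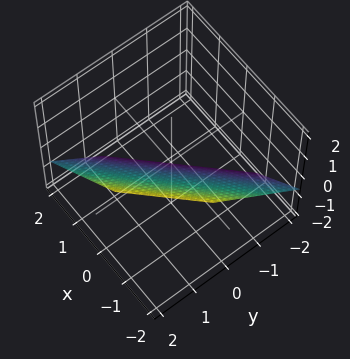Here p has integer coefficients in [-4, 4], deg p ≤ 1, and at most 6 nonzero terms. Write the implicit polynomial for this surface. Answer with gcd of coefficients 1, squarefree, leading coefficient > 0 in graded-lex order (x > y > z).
Degree: every cross-section is a straight line — this is a plane, so deg p = 1.
Putting this together gives p.

3*x - 3*y + 3*z + 2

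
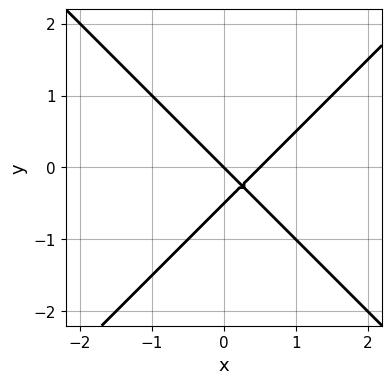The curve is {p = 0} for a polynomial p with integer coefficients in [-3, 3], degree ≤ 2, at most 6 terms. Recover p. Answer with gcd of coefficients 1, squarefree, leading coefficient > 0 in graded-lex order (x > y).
(a) deg p = 2. No degree-1 curve has this shape.
(b) Reading off the gridlines: it meets the x-axis at x = 0 (among the integer gridlines); it meets the y-axis at y = 0 (among the integer gridlines).
(c) These observations pin down the coefficients.

2*x^2 - 2*y^2 - x - y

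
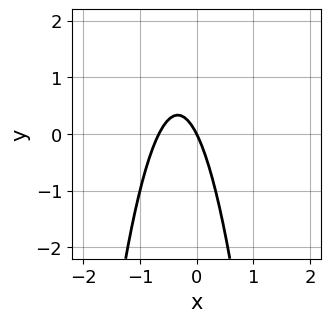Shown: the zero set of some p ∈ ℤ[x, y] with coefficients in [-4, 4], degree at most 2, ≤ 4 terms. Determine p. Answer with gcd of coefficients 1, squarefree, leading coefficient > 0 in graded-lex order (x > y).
3*x^2 + 2*x + y

(a) The degree is 2 — the shape is more complex than any degree-1 curve.
(b) From the axis intercepts and sections: one x-axis crossing is at x = 0; it meets the y-axis at y = 0 (among the integer gridlines).
(c) Together with the visible shape, these determine p as stated.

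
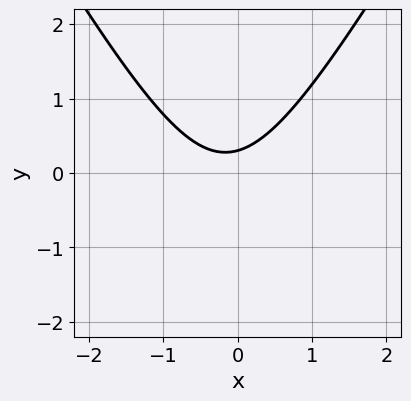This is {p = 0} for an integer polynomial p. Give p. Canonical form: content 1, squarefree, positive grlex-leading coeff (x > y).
3*x^2 - y^2 + x - 3*y + 1

First, the degree is 2 — no degree-1 curve has this shape.
Next, against the integer gridlines: it misses every integer gridline on the x-axis.
Finally, the integer polynomial consistent with all of this is the stated p.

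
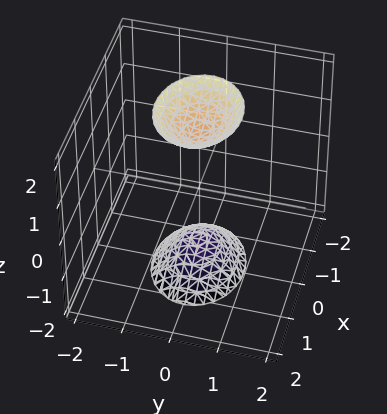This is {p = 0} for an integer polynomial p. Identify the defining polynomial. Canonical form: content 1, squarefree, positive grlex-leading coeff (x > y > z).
2*x^2 + 3*y^2 - z^2 + 2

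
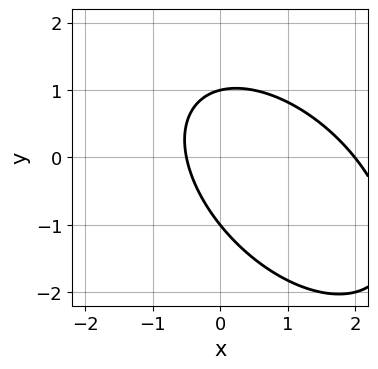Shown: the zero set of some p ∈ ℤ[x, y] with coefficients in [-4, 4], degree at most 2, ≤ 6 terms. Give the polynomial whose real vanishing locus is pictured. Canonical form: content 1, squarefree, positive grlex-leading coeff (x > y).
deg p = 2. The shape is more complex than any degree-1 curve.
Reading off the gridlines: the y-axis gridline crossings are at y ∈ {-1, 1}; one x-axis crossing is at x = 2.
The integer polynomial consistent with all of this is the stated p.

2*x^2 + 2*x*y + 2*y^2 - 3*x - 2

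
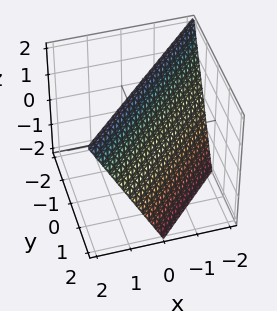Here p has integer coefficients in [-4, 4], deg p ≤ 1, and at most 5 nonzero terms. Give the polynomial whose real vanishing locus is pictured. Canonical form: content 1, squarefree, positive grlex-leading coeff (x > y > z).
2*x - 2*y - z + 2

First, the degree is 1 — the surface is flat (a plane).
Next, reading off the gridlines: one y-axis crossing is at y = 1; it meets the z-axis at z = 2 (among the integer gridlines); it meets the x-axis at x = -1 (among the integer gridlines).
Finally, these observations pin down the coefficients.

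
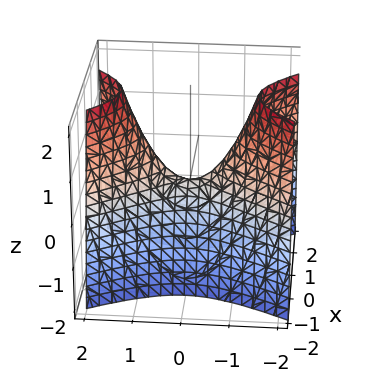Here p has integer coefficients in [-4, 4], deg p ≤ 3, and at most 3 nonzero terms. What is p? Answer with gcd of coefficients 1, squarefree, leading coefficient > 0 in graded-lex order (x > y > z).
2*x^2 - y^2 + z

deg p = 2. A hyperbolic paraboloid; a quadric.
Symmetries: it's symmetric under y → −y, forcing even powers of y; it's symmetric under x → −x, forcing even powers of x.
From the axis intercepts and sections: one z-axis crossing is at z = 0; it meets the y-axis at y = 0 (among the integer gridlines).
Solving for integer coefficients yields p as stated.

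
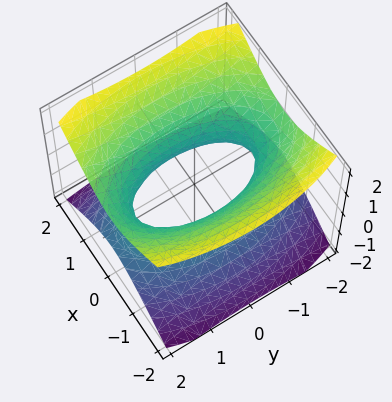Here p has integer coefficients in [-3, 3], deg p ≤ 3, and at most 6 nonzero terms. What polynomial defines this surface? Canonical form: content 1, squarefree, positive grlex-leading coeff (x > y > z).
3*x^2 + y^2 - 3*z^2 - 2

1. deg p = 2. One connected sheet with a waist; a quadric.
2. Symmetries: it's symmetric under z → −z, forcing even powers of z; it's symmetric under y → −y, forcing even powers of y; mirror symmetry x ↦ −x ⇒ only even powers of x.
3. Observable constraints: no z-intercept at any integer in the box.
4. Putting this together gives p.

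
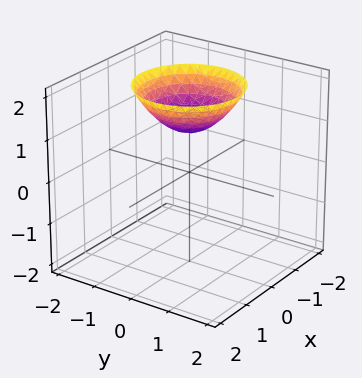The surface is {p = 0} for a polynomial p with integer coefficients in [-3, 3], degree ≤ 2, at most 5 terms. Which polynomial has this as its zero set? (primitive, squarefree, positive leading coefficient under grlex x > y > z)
1. The degree is 2 — no degree-1 surface has this shape.
2. By symmetry, every cross-section ⟂ z is a circle, so x, y appear only via x² + y².
3. Against the integer gridlines: no x-intercept at any integer in the box; it crosses the z-axis at the gridline z = 1; a circular section at z = 2 has radius between 1 and 2; it misses every integer gridline on the y-axis.
4. Assembling these constraints gives the stated polynomial.

2*x^2 + 2*y^2 - 3*z + 3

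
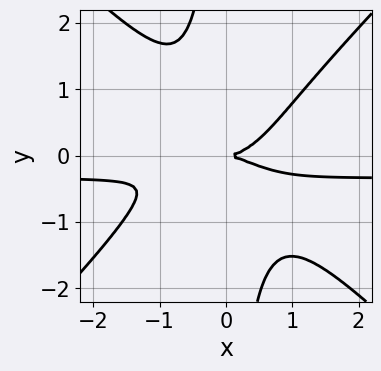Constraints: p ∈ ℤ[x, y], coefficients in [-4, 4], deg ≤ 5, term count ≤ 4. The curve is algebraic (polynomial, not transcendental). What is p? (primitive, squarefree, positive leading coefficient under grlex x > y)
1. Degree: no degree-3 curve has this shape, so deg p = 4.
2. Checking where it meets the axes: it meets the y-axis at y = 0 (among the integer gridlines); one x-axis crossing is at x = 0.
3. Matching integer coefficients to the picture gives p.

3*x^3*y - 3*x*y^3 + x^3 - 3*y^2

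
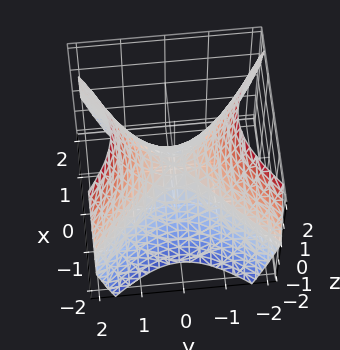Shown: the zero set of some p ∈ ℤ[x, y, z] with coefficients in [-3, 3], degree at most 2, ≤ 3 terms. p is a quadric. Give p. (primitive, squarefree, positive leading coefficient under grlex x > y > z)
x^2 - y^2 + z

deg p = 2. A hyperbolic paraboloid; a quadric.
Symmetries: the x ↦ −x reflection is a symmetry, so x appears only in even powers; the y ↦ −y reflection is a symmetry, so y appears only in even powers.
From the axis intercepts and sections: it meets the x-axis at x = 0 (among the integer gridlines); it meets the y-axis at y = 0 (among the integer gridlines); one z-axis crossing is at z = 0.
These observations pin down the coefficients.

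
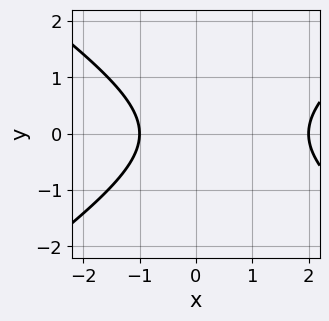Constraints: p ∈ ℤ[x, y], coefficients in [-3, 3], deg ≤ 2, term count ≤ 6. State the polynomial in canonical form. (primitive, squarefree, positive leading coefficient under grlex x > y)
x^2 - 2*y^2 - x - 2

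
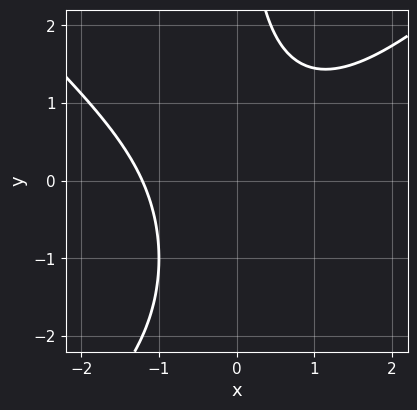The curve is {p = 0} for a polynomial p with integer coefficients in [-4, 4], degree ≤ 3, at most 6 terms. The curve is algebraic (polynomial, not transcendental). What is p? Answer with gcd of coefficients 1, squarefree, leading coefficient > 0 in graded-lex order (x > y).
x^3 - x*y^2 - 2*x*y + x + 3

1. The degree is 3 — no degree-2 curve has this shape.
2. From the visible intercepts: the curve avoids every integer y-axis point in the box.
3. Fitting integer coefficients to these (and the overall shape) gives p.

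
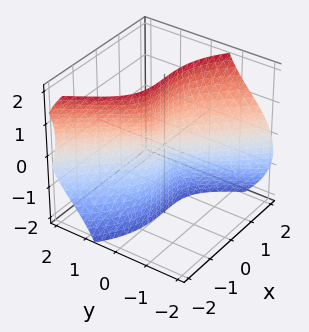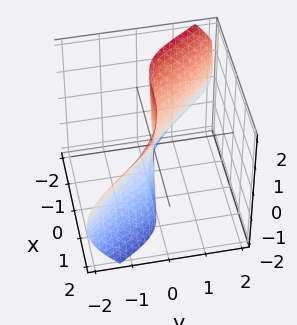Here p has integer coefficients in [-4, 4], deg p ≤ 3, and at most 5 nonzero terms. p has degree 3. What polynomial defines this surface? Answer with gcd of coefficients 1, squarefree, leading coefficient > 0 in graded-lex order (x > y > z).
x^3 + x*y*z + y^3 + 2*y*z^2

Degree: no degree-2 surface has this shape, so deg p = 3.
Observable constraints: one x-axis crossing is at x = 0; every point of the z-axis in the box is on the surface; one y-axis crossing is at y = 0.
Assembling these constraints gives the stated polynomial.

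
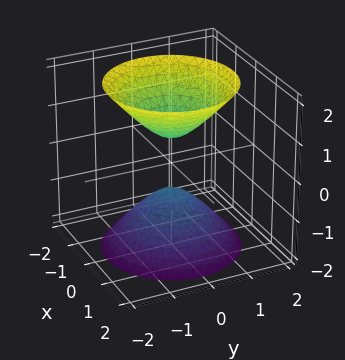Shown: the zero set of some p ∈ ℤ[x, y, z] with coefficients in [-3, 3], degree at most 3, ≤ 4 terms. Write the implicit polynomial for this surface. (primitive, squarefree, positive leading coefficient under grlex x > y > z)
1. I count 2 distinct pieces. They look like related sheets of one shape, so recover p as a whole.
2. Degree: two separate bowl-shaped sheets opening away from each other; a quadric, so deg p = 2.
3. Symmetries: mirror symmetry z ↦ −z ⇒ only even powers of z; rotational symmetry about the z-axis ⇒ p depends on x, y only through x² + y².
4. Observable constraints: a circular section at z = -2 has radius between 1 and 2; it misses every integer gridline on the y-axis; the surface avoids every integer x-axis point in the box.
5. Assembling these constraints gives the stated polynomial.

3*x^2 + 3*y^2 - 2*z^2 + 1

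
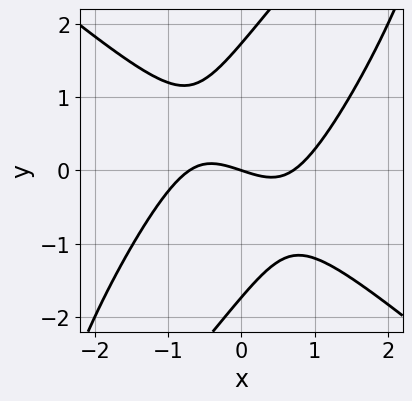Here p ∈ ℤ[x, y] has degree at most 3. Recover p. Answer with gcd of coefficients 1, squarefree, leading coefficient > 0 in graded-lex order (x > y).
2*x^3 - 2*x*y^2 + y^3 - x - 3*y

(a) The degree is 3 — the shape is more complex than any degree-2 curve.
(b) Checking where it meets the axes: it meets the x-axis at x = 0 (among the integer gridlines); it crosses the y-axis at the gridline y = 0.
(c) Matching integer coefficients to the picture gives p.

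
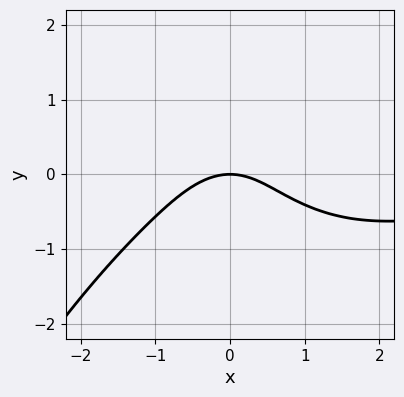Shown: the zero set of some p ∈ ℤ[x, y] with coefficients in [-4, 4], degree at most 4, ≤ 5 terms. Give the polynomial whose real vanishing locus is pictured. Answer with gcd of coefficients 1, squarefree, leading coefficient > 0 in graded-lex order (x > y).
First, the degree is 4 — the shape is more complex than any degree-3 curve.
Next, from the axis intercepts and sections: one y-axis crossing is at y = 0; one x-axis crossing is at x = 0.
Finally, fitting integer coefficients to these (and the overall shape) gives p.

x^3*y + 3*y^3 + 2*x^2 - y^2 + 3*y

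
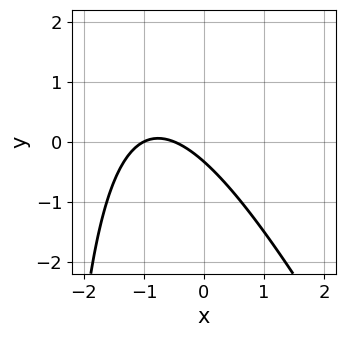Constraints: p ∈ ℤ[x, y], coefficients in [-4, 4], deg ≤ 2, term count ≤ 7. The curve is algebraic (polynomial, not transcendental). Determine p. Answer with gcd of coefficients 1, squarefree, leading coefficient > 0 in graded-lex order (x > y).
2*x^2 + x*y + 3*x + 3*y + 1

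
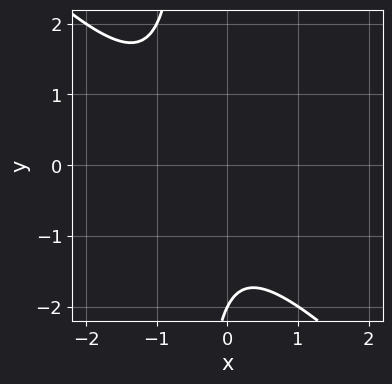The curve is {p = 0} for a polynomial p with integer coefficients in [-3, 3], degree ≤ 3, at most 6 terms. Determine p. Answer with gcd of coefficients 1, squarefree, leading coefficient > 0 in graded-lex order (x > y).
2*x^2 + 2*x*y + 2*x + y + 2

(a) deg p = 2.
(b) From the axis intercepts and sections: it crosses the y-axis at the gridline y = -2; it misses every integer gridline on the x-axis.
(c) Fitting integer coefficients to these (and the overall shape) gives p.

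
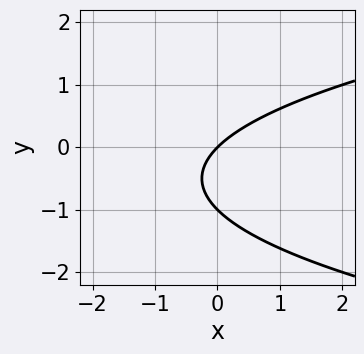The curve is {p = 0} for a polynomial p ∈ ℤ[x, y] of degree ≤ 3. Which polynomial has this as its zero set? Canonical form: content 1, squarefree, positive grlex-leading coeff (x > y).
y^2 - x + y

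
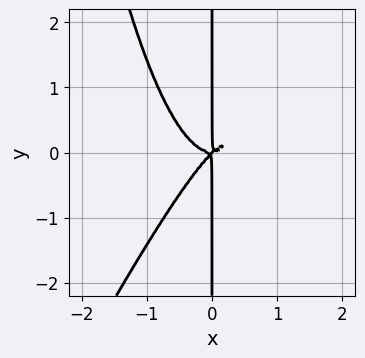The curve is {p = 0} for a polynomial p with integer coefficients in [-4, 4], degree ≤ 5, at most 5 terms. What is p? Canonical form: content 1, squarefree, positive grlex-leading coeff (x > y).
2*x^4 - x^3*y - x^2*y + x*y^2

deg p = 4.
Against the integer gridlines: every point of the y-axis in the box is on the curve.
Assembling these constraints gives the stated polynomial.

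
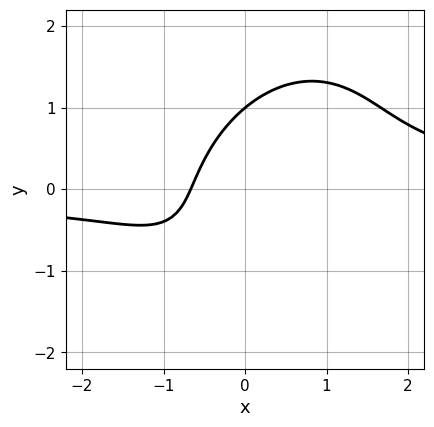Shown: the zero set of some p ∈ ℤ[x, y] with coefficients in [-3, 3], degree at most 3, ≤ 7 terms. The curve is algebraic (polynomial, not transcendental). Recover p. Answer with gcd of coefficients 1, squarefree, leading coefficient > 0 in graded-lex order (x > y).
3*x^2*y - 2*x*y^2 + 2*y^3 - 3*x - 2

1. deg p = 3.
2. From the visible intercepts: it meets the y-axis at y = 1 (among the integer gridlines).
3. Putting this together gives p.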